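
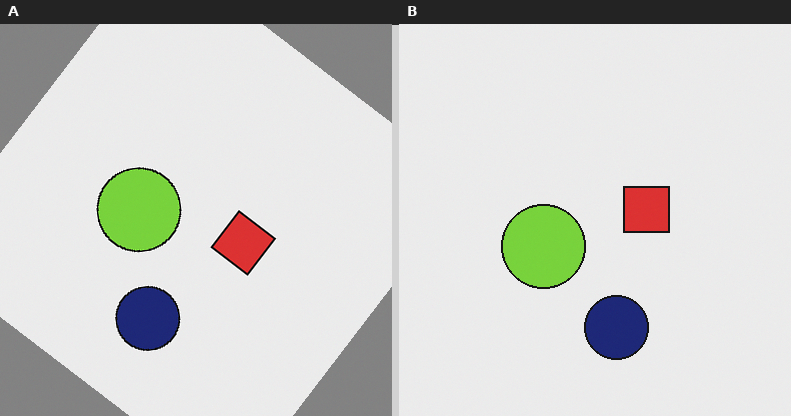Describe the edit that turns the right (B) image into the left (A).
Rotated clockwise by a large amount — several tens of degrees.

Every shape is tilted by the same angle and the image corners show triangular fill wedges — a whole-image rotation by a non-right angle.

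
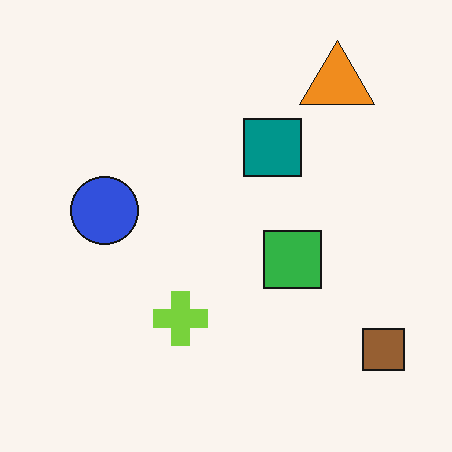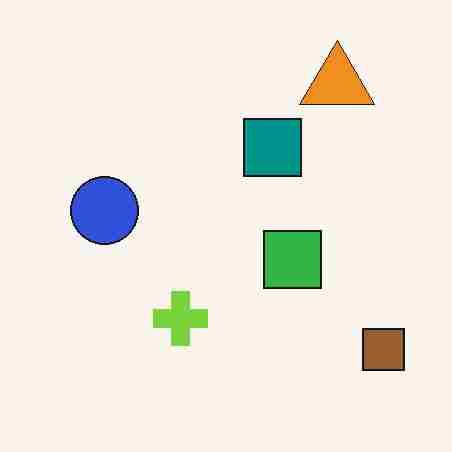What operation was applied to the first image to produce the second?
It was degraded with heavy JPEG compression.

Blocky 8×8 compression artifacts appear around shape edges and the flat background shows ringing — characteristic JPEG degradation.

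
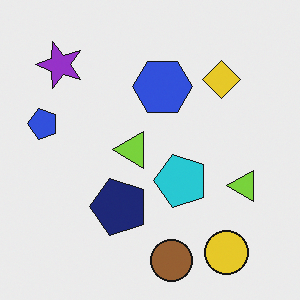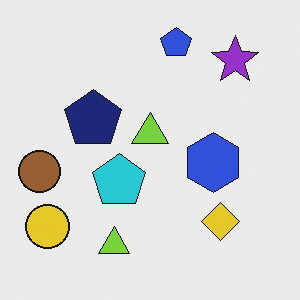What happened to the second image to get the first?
This is the original image rotated 90° counter-clockwise.

The yellow circle sits in the bottom-left of the second image and the bottom-right of the first — consistent with a whole-image 90° counter-clockwise rotation.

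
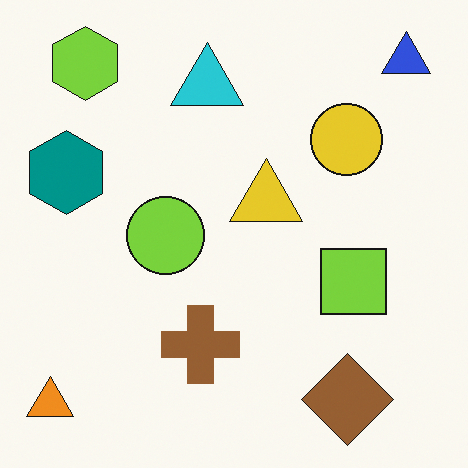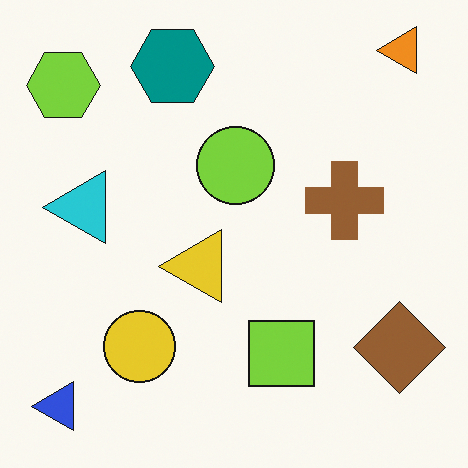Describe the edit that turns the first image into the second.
Transposed (reflected across the top-left ↔ bottom-right diagonal).

Shapes have swapped their row and column positions — what was in the top-right is now in the bottom-left — a diagonal reflection.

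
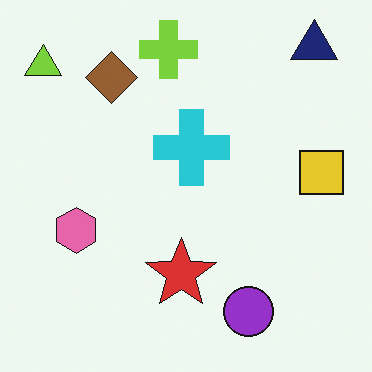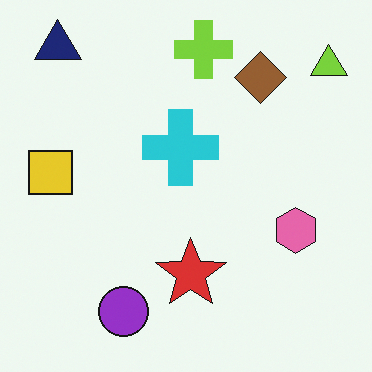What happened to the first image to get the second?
This is the original image flipped horizontally (left ↔ right).

The lime triangle is in the top-left of the first image and the top-right of the second — shapes on opposite sides of the vertical midline have swapped in a mirror flip.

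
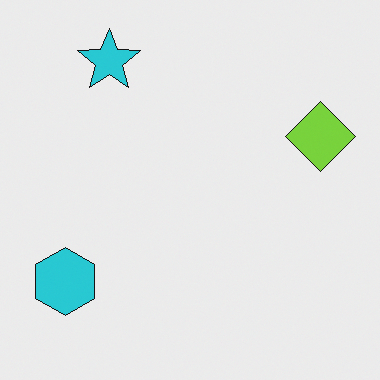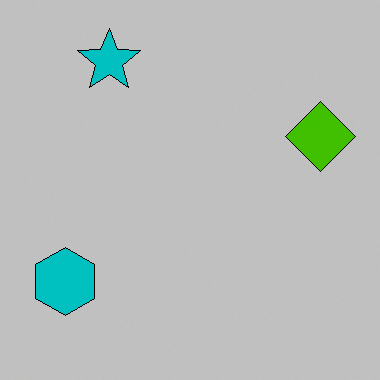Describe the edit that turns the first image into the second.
The transformation is: aggressively posterized.

Each flat color has snapped to a coarser quantized level — most visibly, the near-white background has dropped to a flat grey.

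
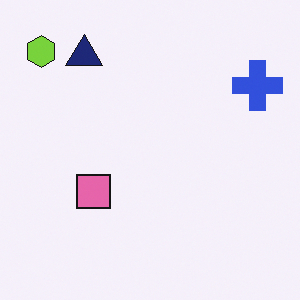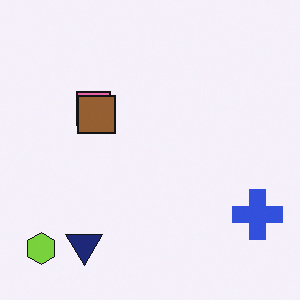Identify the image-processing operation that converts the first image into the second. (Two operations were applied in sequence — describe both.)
Flipped vertically (top ↔ bottom), then overlaid with an additional brown square.

The lime hexagon is in the top-left of the first image and the bottom-left of the second — shapes on opposite sides of the horizontal midline have swapped in a mirror flip. A brown square appears in the second image that is absent from the first.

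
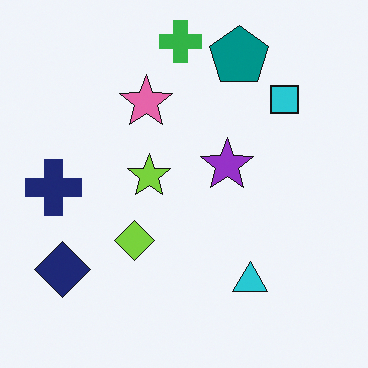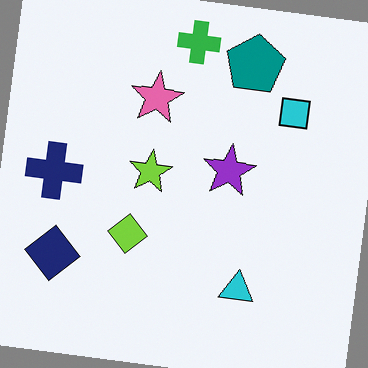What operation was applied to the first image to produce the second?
It was rotated clockwise by a small amount.

Every shape is tilted by the same angle and the image corners show triangular fill wedges — a whole-image rotation by a non-right angle.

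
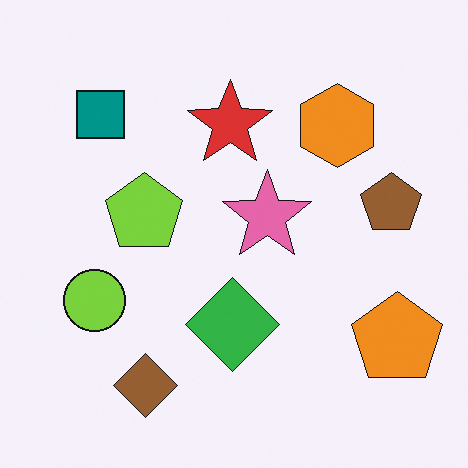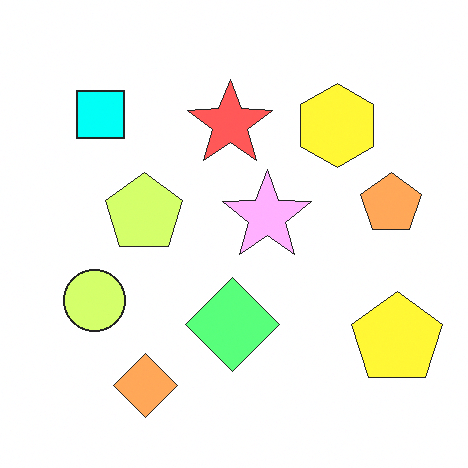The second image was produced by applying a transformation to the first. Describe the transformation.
The image was substantially brightened.

Every pixel — background and shapes alike — is uniformly brightened.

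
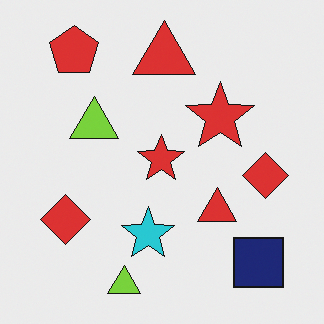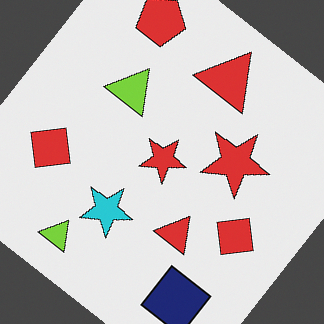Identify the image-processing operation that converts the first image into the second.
The image was rotated clockwise by a large amount — several tens of degrees.

Every shape is tilted by the same angle and the image corners show triangular fill wedges — a whole-image rotation by a non-right angle.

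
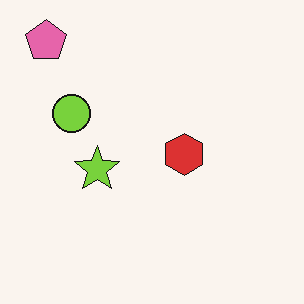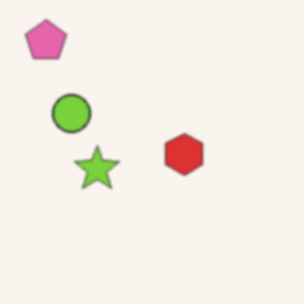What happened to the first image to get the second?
The second image is the first lightly blurred.

Shape edges and outlines are uniformly softened across the whole image.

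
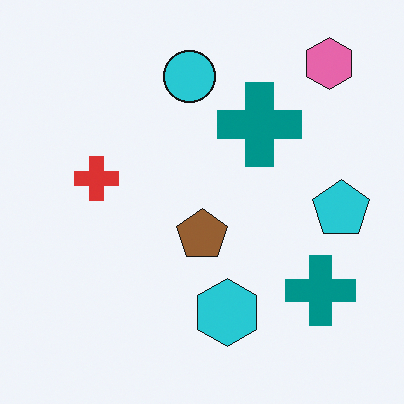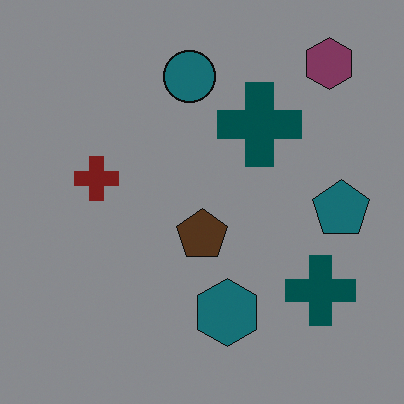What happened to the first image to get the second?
Noticeably darkened.

Every pixel — background and shapes alike — is uniformly darkened.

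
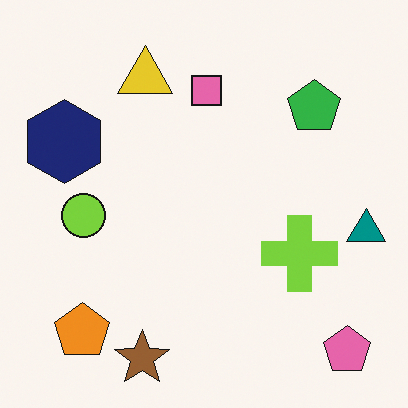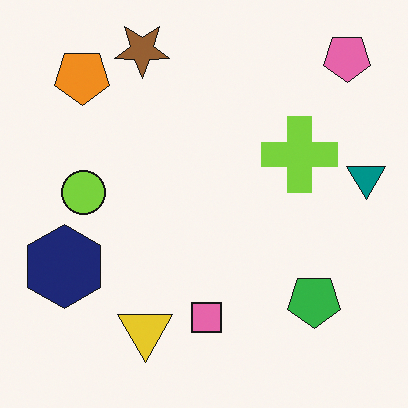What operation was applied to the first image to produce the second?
The second image is the first flipped vertically (top ↔ bottom).

The brown star is in the bottom of the first image and the top of the second — shapes on opposite sides of the horizontal midline have swapped in a mirror flip.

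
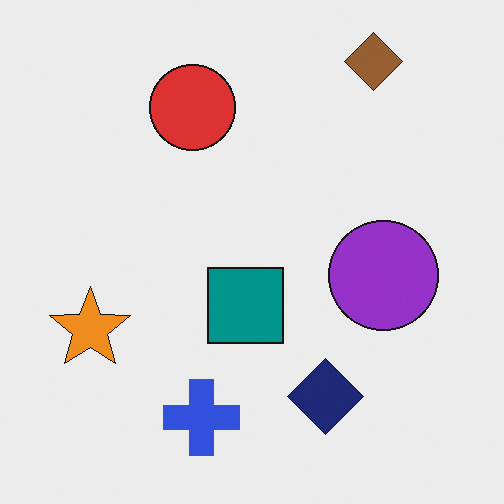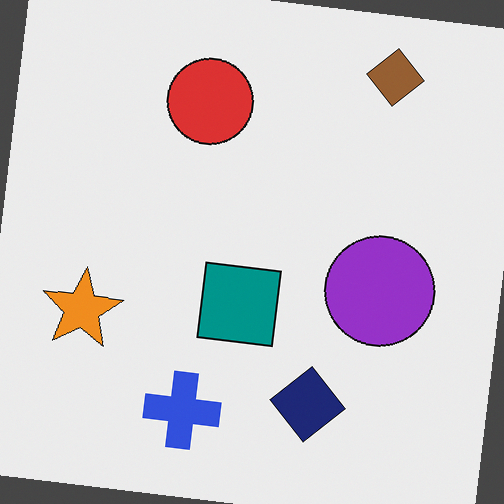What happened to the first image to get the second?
It was rotated clockwise by a slight angle.

Every shape is tilted by the same angle and the image corners show triangular fill wedges — a whole-image rotation by a non-right angle.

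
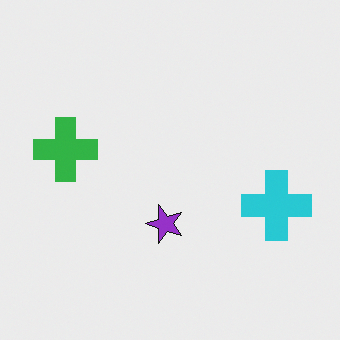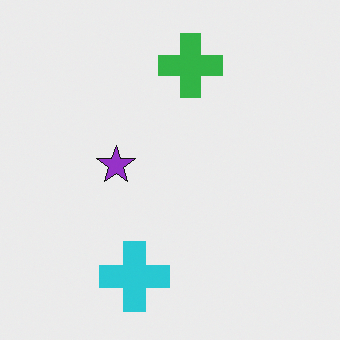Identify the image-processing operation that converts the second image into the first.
The first image is the second rotated 90° counter-clockwise.

The cyan cross sits in the bottom of the second image and the right of the first — consistent with a whole-image 90° counter-clockwise rotation.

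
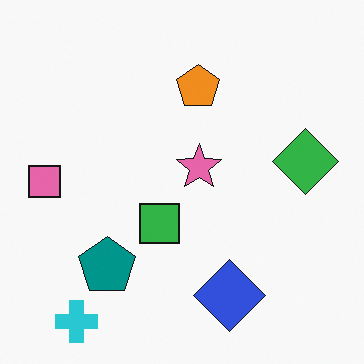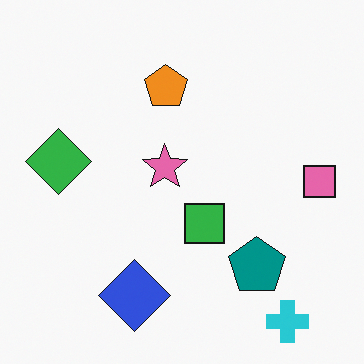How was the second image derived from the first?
The transformation is: flipped horizontally (left ↔ right).

The pink square is in the left of the first image and the right of the second — shapes on opposite sides of the vertical midline have swapped in a mirror flip.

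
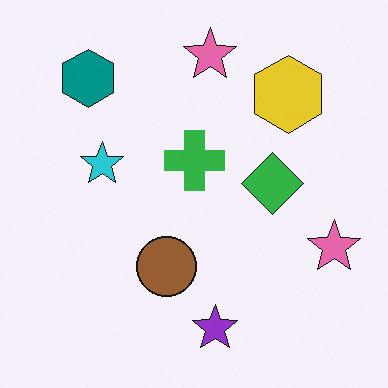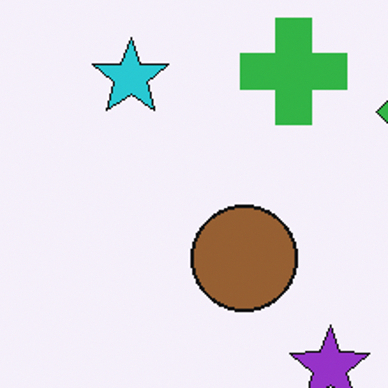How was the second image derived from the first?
The second image is the first cropped tightly and scaled back up.

The visible shapes are larger and the field of view is narrower; shapes near the original edges may be partly or wholly outside the frame — a crop-and-rescale.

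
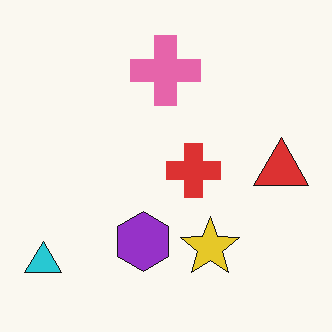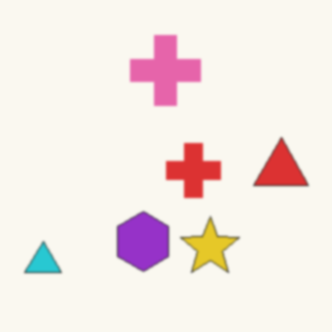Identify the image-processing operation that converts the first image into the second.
Slightly softened.

Shape edges and outlines are uniformly softened across the whole image.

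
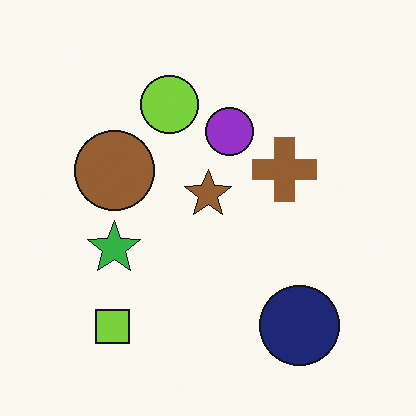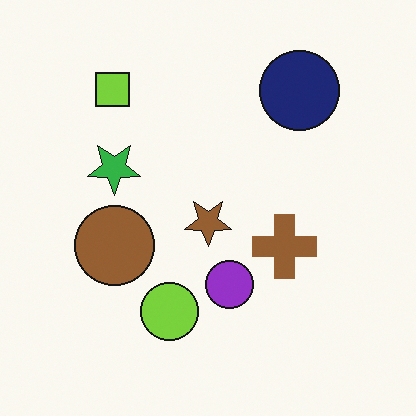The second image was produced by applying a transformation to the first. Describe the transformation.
Flipped vertically (top ↔ bottom).

The lime square is in the bottom-left of the first image and the top-left of the second — shapes on opposite sides of the horizontal midline have swapped in a mirror flip.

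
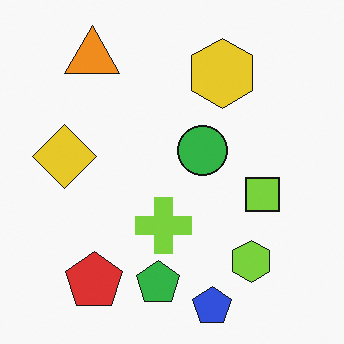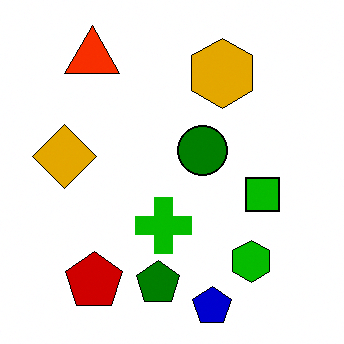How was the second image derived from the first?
The image was given much higher contrast.

Tones are pushed away from mid-grey across the whole image — a global contrast change.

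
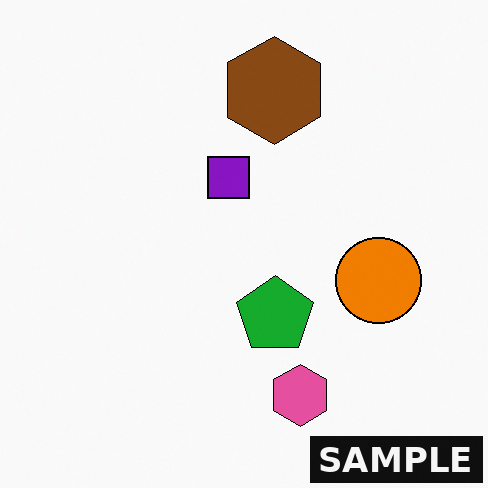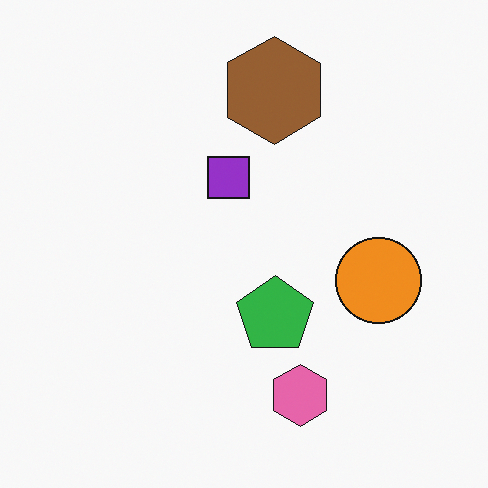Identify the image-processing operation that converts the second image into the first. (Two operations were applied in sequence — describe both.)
The first image is the second given slightly increased contrast, then watermarked with the text "SAMPLE" in the lower-right corner.

Tones are pushed away from mid-grey across the whole image — a global contrast change. A dark label reading "SAMPLE" appears in the lower-right corner.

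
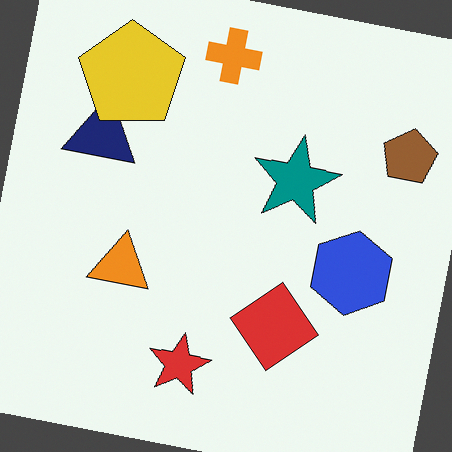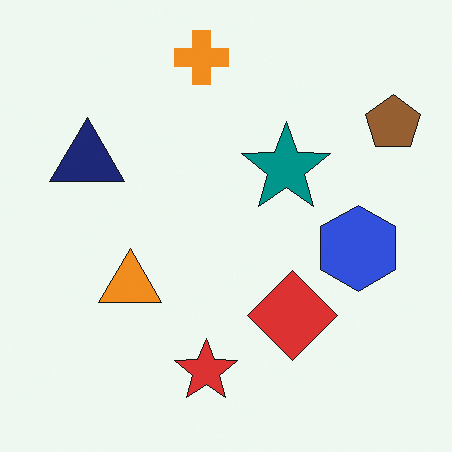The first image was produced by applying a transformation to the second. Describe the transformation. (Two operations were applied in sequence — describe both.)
The image was rotated clockwise by a slight angle, then overlaid with an additional yellow pentagon.

Every shape is tilted by the same angle and the image corners show triangular fill wedges — a whole-image rotation by a non-right angle. A yellow pentagon appears in the first image that is absent from the second.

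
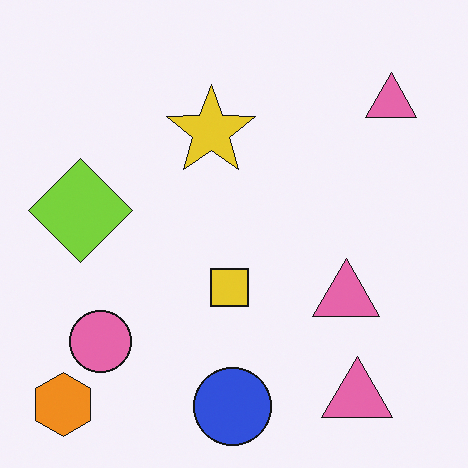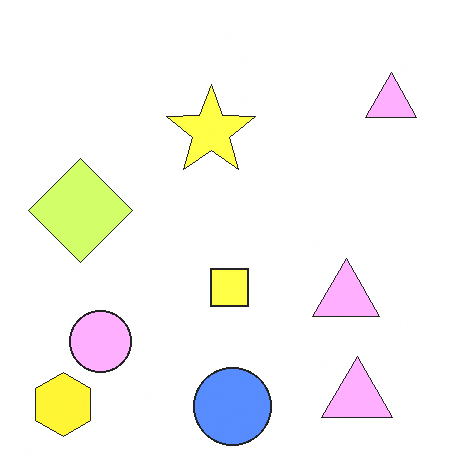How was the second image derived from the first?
The second image is the first brightened a lot.

Every pixel — background and shapes alike — is uniformly brightened.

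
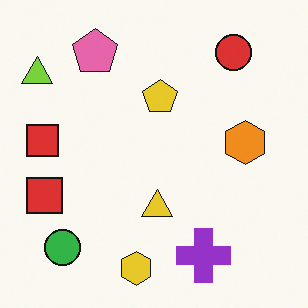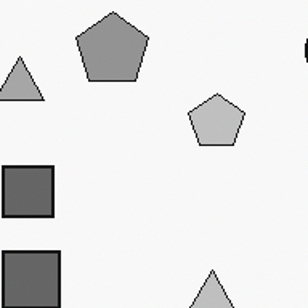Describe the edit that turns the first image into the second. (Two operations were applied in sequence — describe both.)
This is the original image cropped slightly and scaled back up, then converted to grayscale.

The visible shapes are larger and the field of view is narrower; shapes near the original edges may be partly or wholly outside the frame — a crop-and-rescale. All color is removed — every shape is now a shade of grey.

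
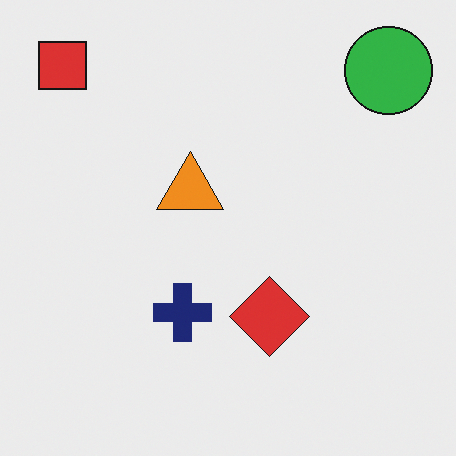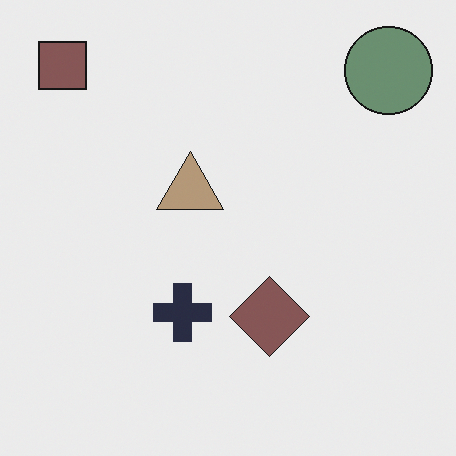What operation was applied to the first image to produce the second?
The transformation is: heavily desaturated.

All colors are more muted and greyish — a global saturation change.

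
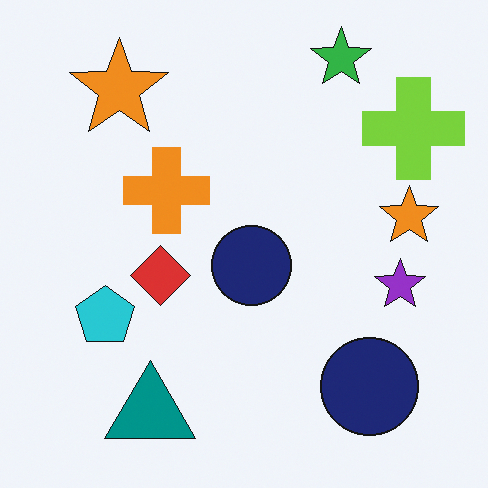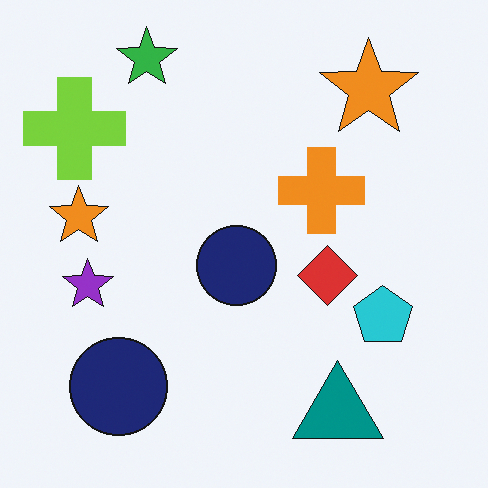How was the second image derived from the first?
Flipped horizontally (left ↔ right).

The lime cross is in the top-right of the first image and the top-left of the second — shapes on opposite sides of the vertical midline have swapped in a mirror flip.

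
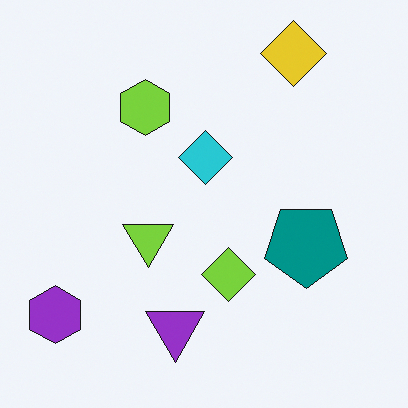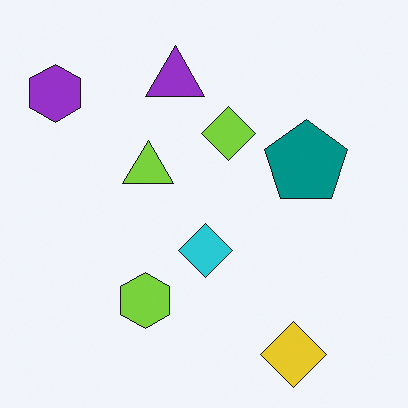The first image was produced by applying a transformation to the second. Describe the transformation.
Flipped vertically (top ↔ bottom).

The yellow diamond is in the bottom-right of the second image and the top-right of the first — shapes on opposite sides of the horizontal midline have swapped in a mirror flip.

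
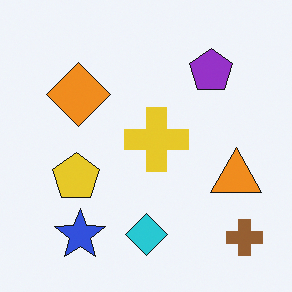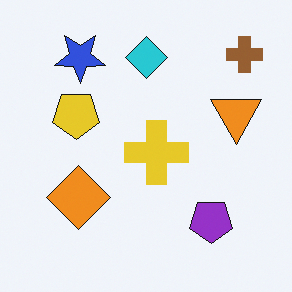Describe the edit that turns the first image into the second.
The transformation is: flipped vertically (top ↔ bottom).

The brown cross is in the bottom-right of the first image and the top-right of the second — shapes on opposite sides of the horizontal midline have swapped in a mirror flip.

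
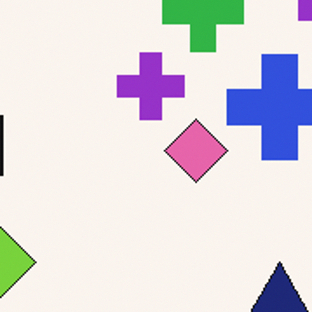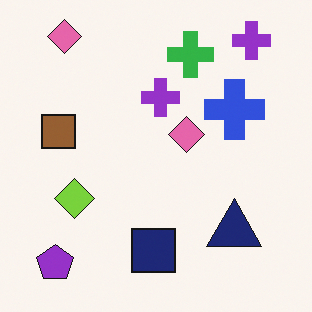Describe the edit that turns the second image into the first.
The transformation is: cropped to a noticeably smaller region and rescaled.

The visible shapes are larger and the field of view is narrower; shapes near the original edges may be partly or wholly outside the frame — a crop-and-rescale.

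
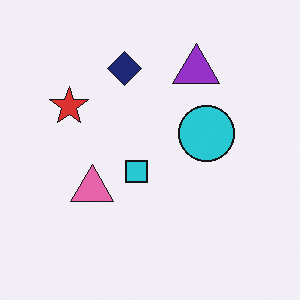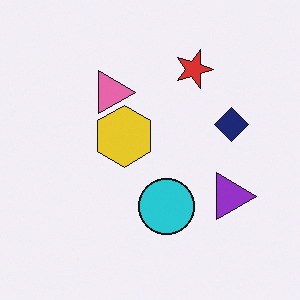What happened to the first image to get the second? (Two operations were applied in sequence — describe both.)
The image was rotated 90° clockwise, then overlaid with an additional yellow hexagon.

The purple triangle sits in the top of the first image and the right of the second — consistent with a whole-image 90° clockwise rotation. A yellow hexagon appears in the second image that is absent from the first.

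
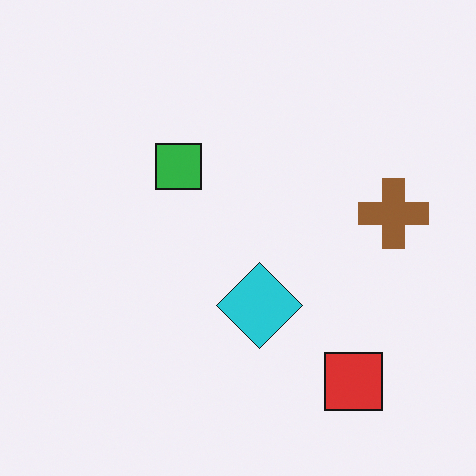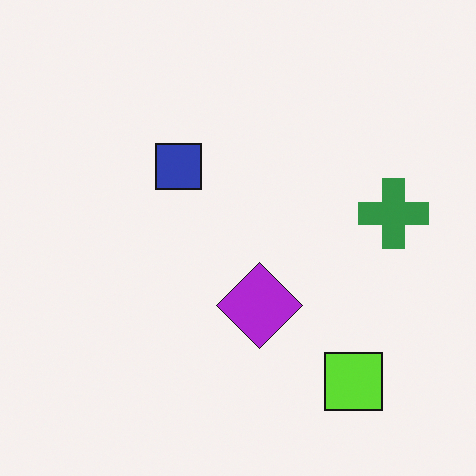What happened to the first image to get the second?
The image was hue-shifted by a moderate amount.

Every shape's color has rotated by the same amount around the hue wheel — a uniform hue shift.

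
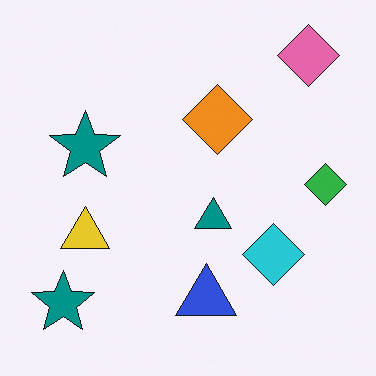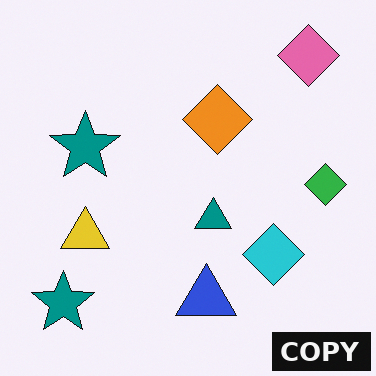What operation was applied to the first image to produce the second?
Watermarked with the text "COPY" in the lower-right corner.

A dark label reading "COPY" appears in the lower-right corner.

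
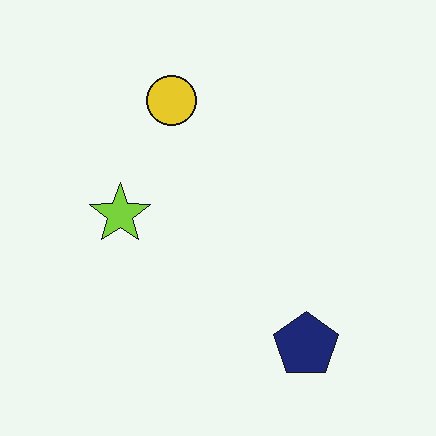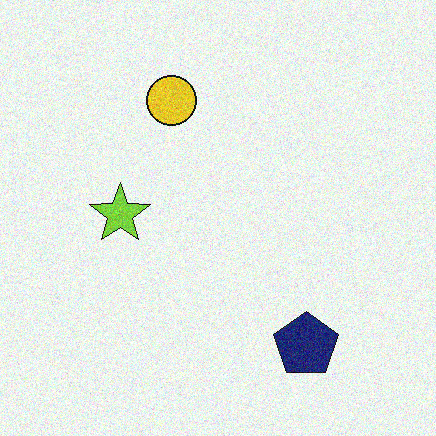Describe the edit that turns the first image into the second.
The transformation is: degraded with moderate additive noise.

Random speckle covers the whole image, including the flat background.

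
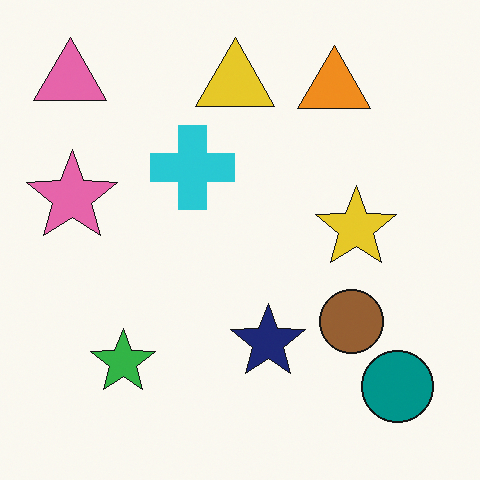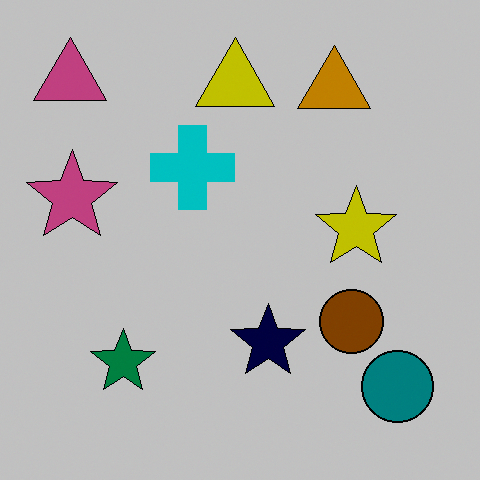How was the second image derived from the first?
The transformation is: heavily posterized to just a handful of flat colors.

Each flat color has snapped to a coarser quantized level — most visibly, the near-white background has dropped to a flat grey.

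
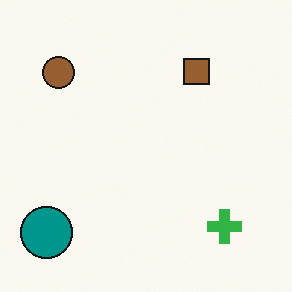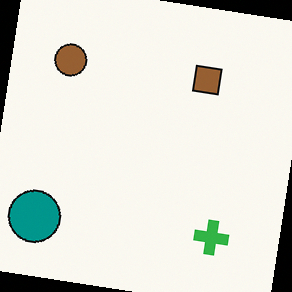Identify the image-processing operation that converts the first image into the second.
Rotated clockwise by a slight angle.

Every shape is tilted by the same angle and the image corners show triangular fill wedges — a whole-image rotation by a non-right angle.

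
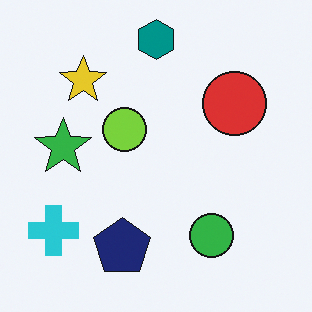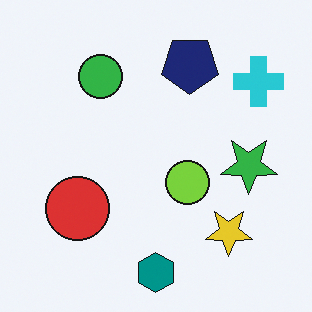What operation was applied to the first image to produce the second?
It was rotated 180°.

The cyan cross sits in the bottom-left of the first image and the top-right of the second — consistent with a whole-image 180° rotation.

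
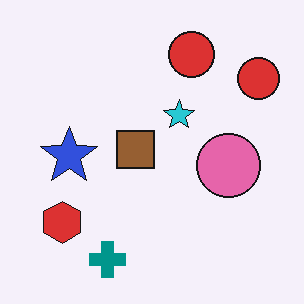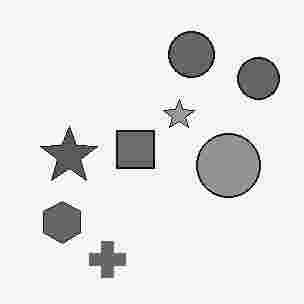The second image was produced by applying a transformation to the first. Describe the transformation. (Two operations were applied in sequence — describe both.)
The image was converted to grayscale, then degraded with heavy JPEG compression.

All color is removed — every shape is now a shade of grey. Blocky 8×8 compression artifacts appear around shape edges and the flat background shows ringing — characteristic JPEG degradation.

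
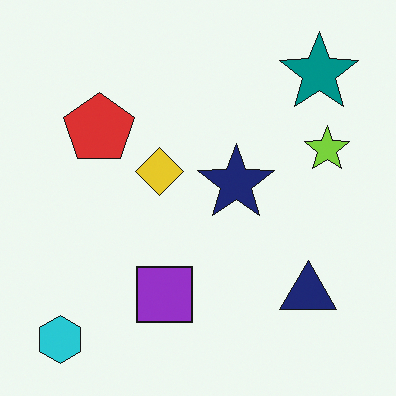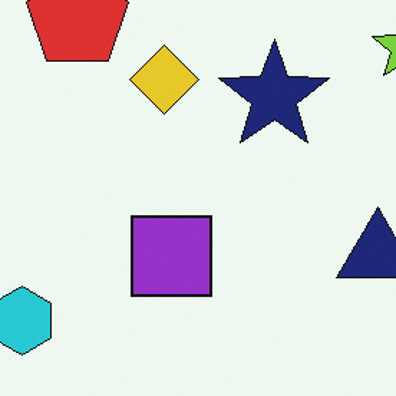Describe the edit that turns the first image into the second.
This is the original image cropped to a modestly smaller region and rescaled.

The visible shapes are larger and the field of view is narrower; shapes near the original edges may be partly or wholly outside the frame — a crop-and-rescale.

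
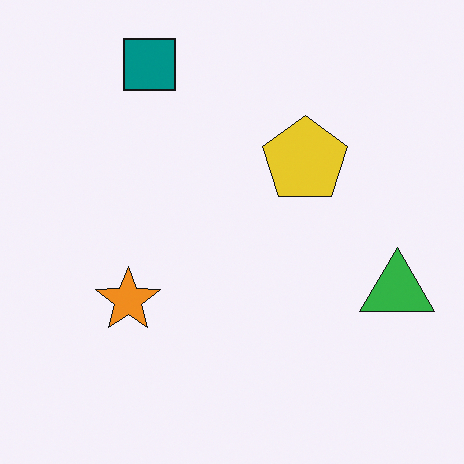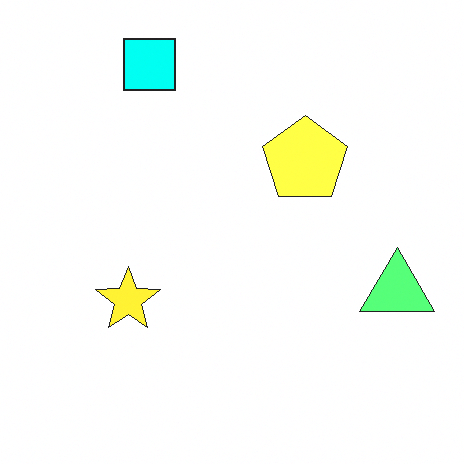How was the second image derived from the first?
The transformation is: noticeably brightened.

Every pixel — background and shapes alike — is uniformly brightened.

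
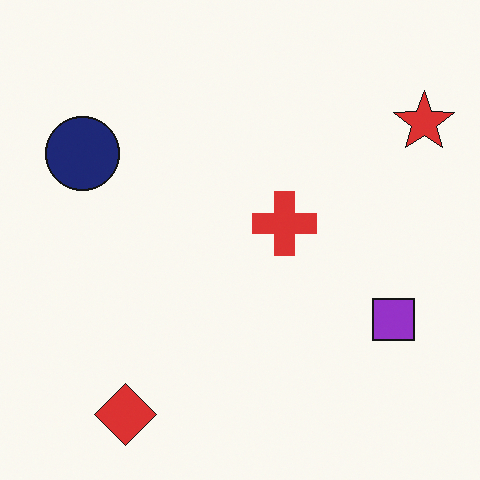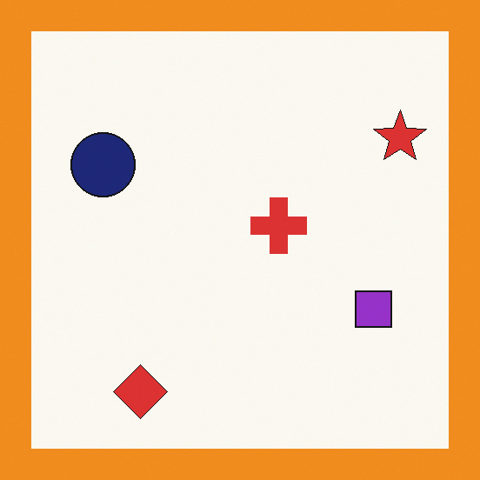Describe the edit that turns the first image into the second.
The transformation is: framed with a orange border.

A solid orange frame runs around the edge of the second image, with the content slightly shrunk inside it.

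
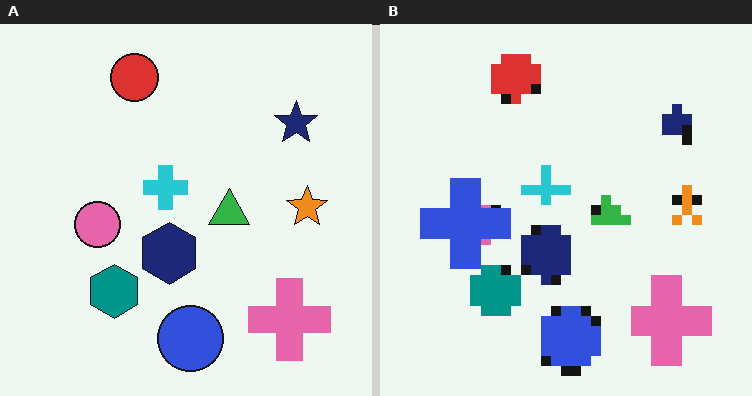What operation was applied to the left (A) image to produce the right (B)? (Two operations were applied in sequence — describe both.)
The transformation is: coarsely pixelated, then overlaid with an additional blue cross.

Shapes are reduced to large square blocks; fine edges and outlines are lost — a downscale-then-upscale (mosaic) effect. A blue cross appears in the right (B) image that is absent from the left (A).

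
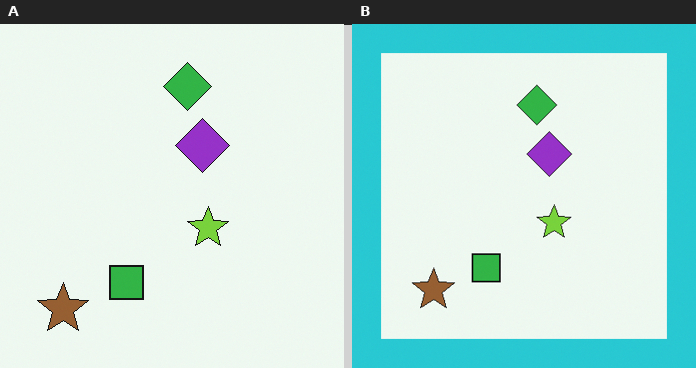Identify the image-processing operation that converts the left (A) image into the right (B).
The transformation is: framed with a cyan border.

A solid cyan frame runs around the edge of the right (B) image, with the content slightly shrunk inside it.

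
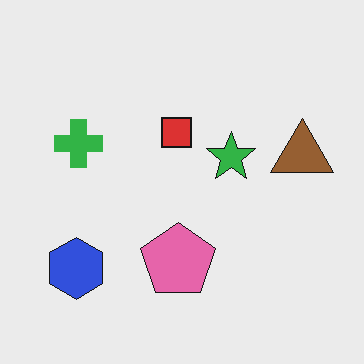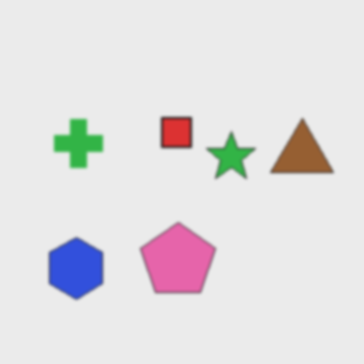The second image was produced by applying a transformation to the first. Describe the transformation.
The image was given a subtle gaussian blur.

Shape edges and outlines are uniformly softened across the whole image.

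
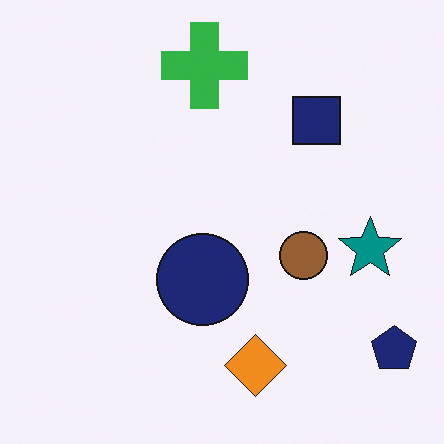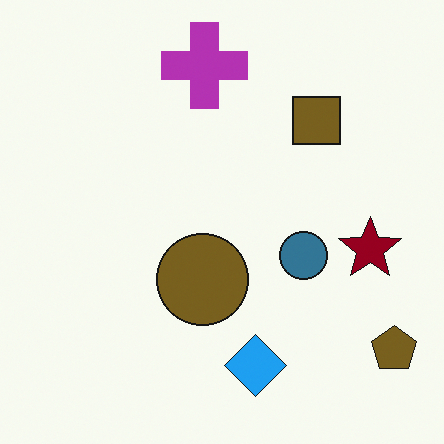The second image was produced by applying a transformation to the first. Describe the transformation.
Hue-shifted by a large amount.

Every shape's color has rotated by the same amount around the hue wheel — a uniform hue shift.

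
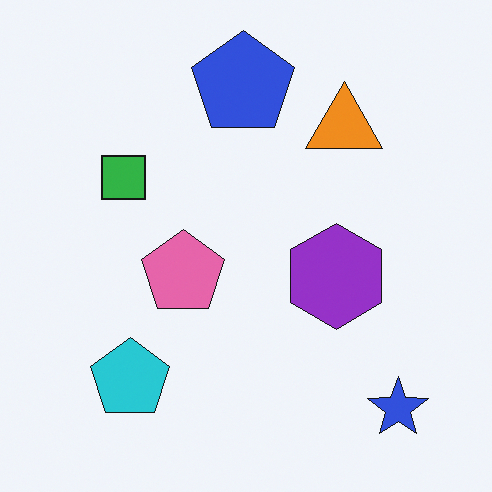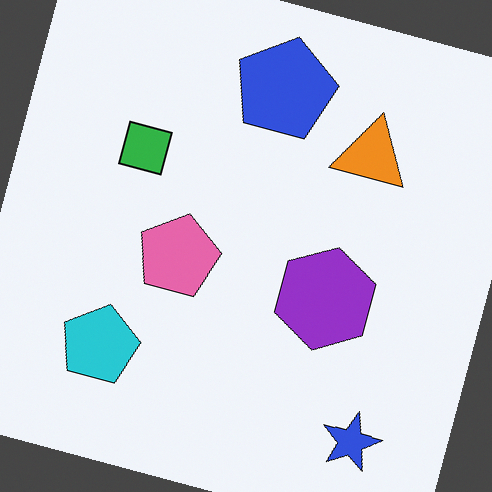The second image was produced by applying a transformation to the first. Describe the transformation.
The second image is the first rotated clockwise by a clearly visible amount.

Every shape is tilted by the same angle and the image corners show triangular fill wedges — a whole-image rotation by a non-right angle.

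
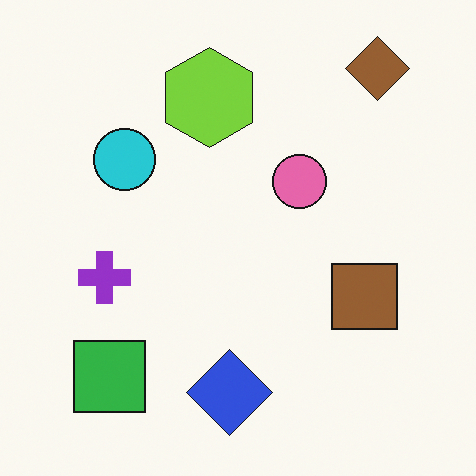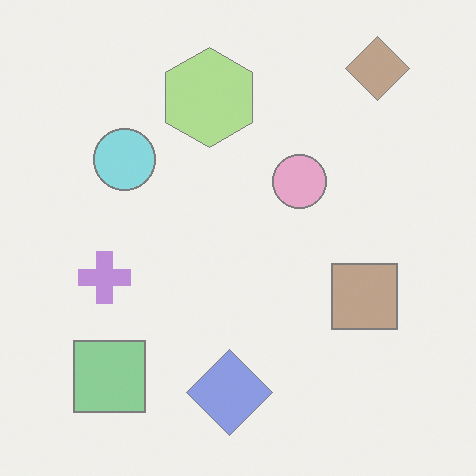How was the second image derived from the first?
Washed out (contrast reduced).

Tones are pushed toward mid-grey across the whole image — a global contrast change.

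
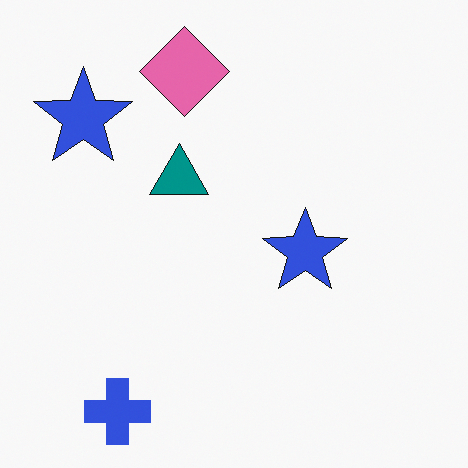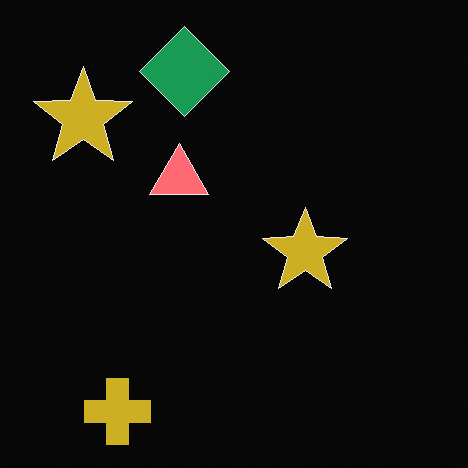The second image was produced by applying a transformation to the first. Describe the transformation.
This is the original image color-inverted (negative).

The light background has become dark and every shape's color is its complement — a photographic negative.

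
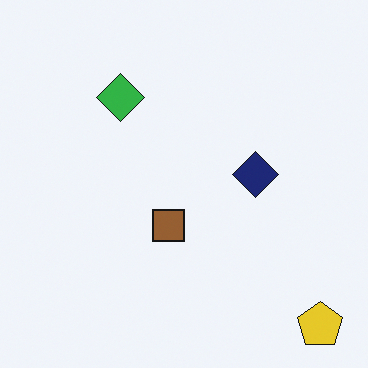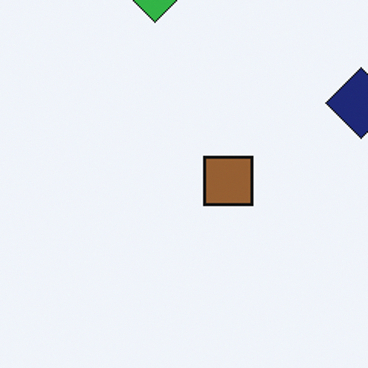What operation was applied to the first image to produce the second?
The image was cropped slightly and scaled back up.

The visible shapes are larger and the field of view is narrower; shapes near the original edges may be partly or wholly outside the frame — a crop-and-rescale.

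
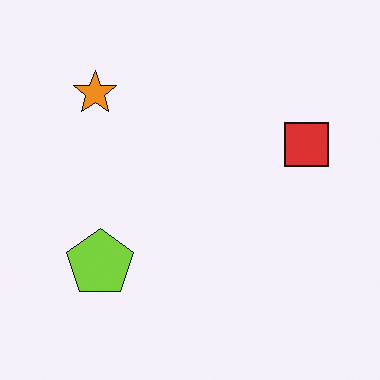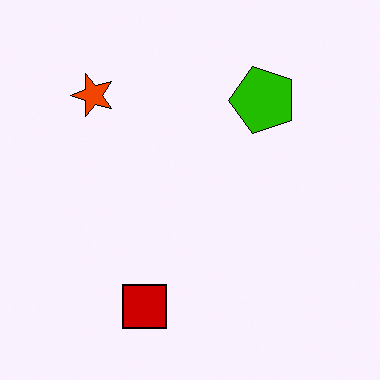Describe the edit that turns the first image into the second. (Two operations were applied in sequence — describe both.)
Given much higher contrast, then transposed (reflected across the top-left ↔ bottom-right diagonal).

Tones are pushed away from mid-grey across the whole image — a global contrast change. Shapes have swapped their row and column positions — what was in the top-right is now in the bottom-left — a diagonal reflection.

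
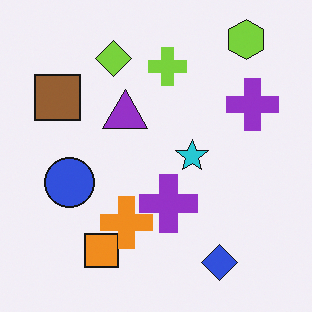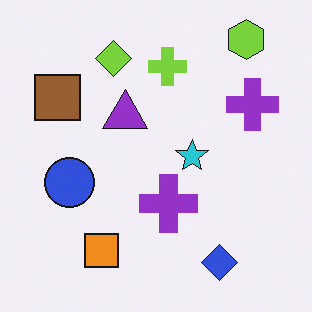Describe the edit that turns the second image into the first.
The transformation is: overlaid with an additional orange cross.

An orange cross appears in the first image that is absent from the second.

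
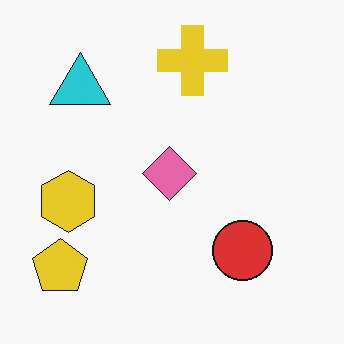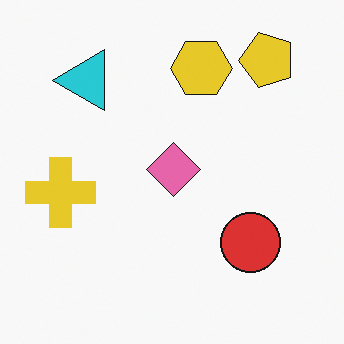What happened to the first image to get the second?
It was transposed (reflected across the top-left ↔ bottom-right diagonal).

Shapes have swapped their row and column positions — what was in the top-right is now in the bottom-left — a diagonal reflection.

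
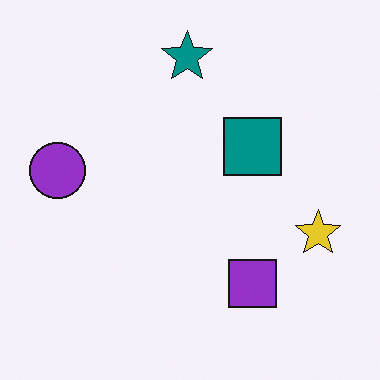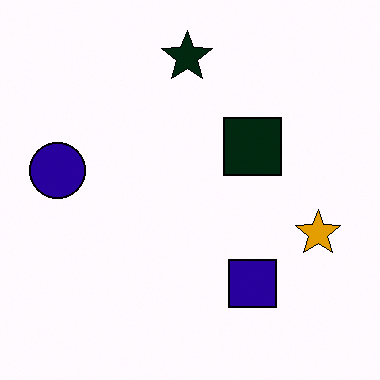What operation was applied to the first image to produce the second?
Boosted in contrast.

Tones are pushed away from mid-grey across the whole image — a global contrast change.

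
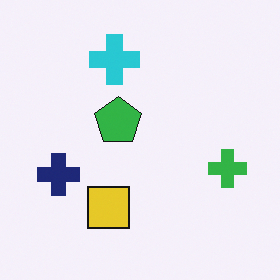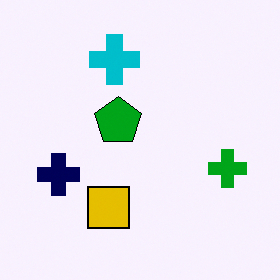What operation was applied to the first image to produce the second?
This is the original image given slightly increased contrast.

Tones are pushed away from mid-grey across the whole image — a global contrast change.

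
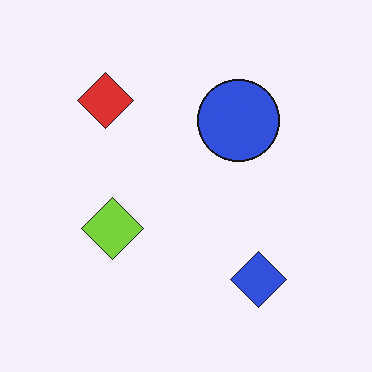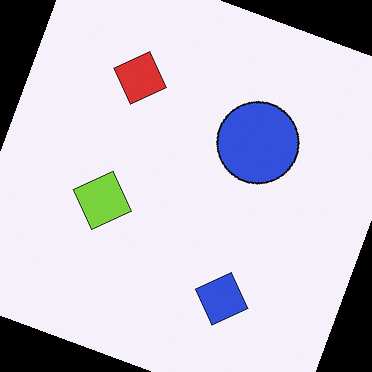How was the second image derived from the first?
The transformation is: rotated clockwise by a moderate amount.

Every shape is tilted by the same angle and the image corners show triangular fill wedges — a whole-image rotation by a non-right angle.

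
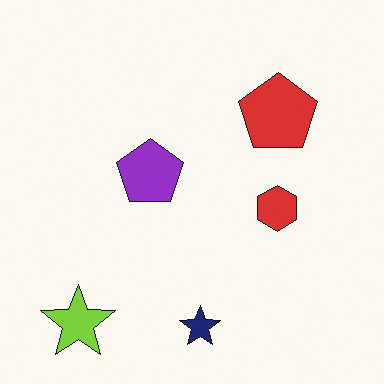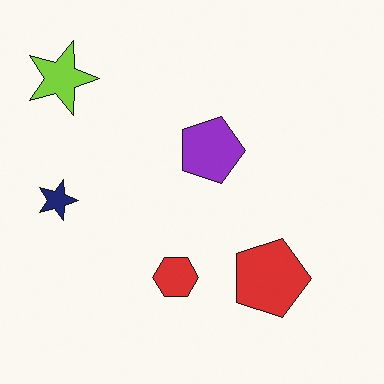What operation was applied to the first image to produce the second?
This is the original image rotated 90° clockwise.

The lime star sits in the bottom-left of the first image and the top-left of the second — consistent with a whole-image 90° clockwise rotation.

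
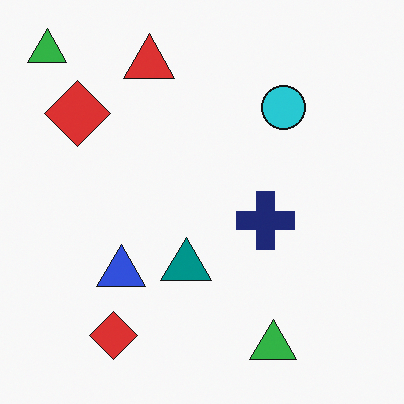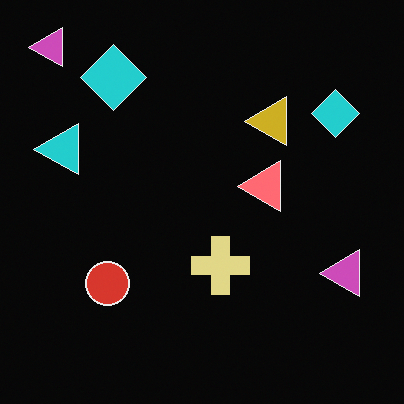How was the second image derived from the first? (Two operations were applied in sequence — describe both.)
The second image is the first color-inverted (negative), then transposed (reflected across the top-left ↔ bottom-right diagonal).

The light background has become dark and every shape's color is its complement — a photographic negative. Shapes have swapped their row and column positions — what was in the top-right is now in the bottom-left — a diagonal reflection.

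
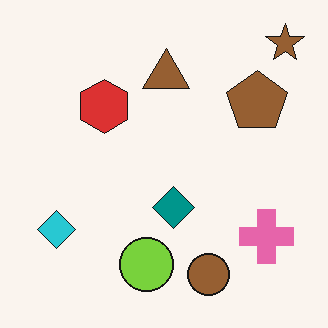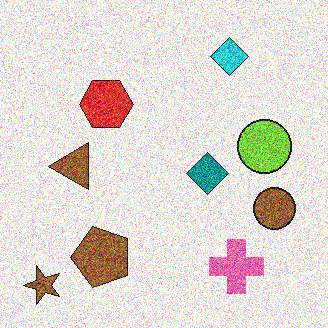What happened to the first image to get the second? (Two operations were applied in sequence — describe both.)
Degraded with strong gaussian noise, then transposed (reflected across the top-left ↔ bottom-right diagonal).

Random speckle covers the whole image, including the flat background. Shapes have swapped their row and column positions — what was in the top-right is now in the bottom-left — a diagonal reflection.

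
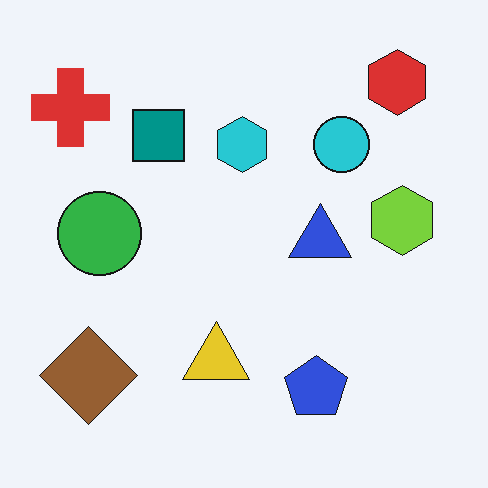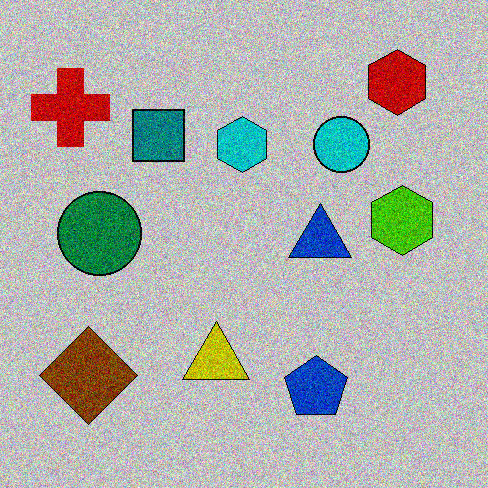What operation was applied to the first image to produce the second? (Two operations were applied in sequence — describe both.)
The second image is the first aggressively posterized, then degraded with a thick layer of grain.

Each flat color has snapped to a coarser quantized level — most visibly, the near-white background has dropped to a flat grey. Random speckle covers the whole image, including the flat background.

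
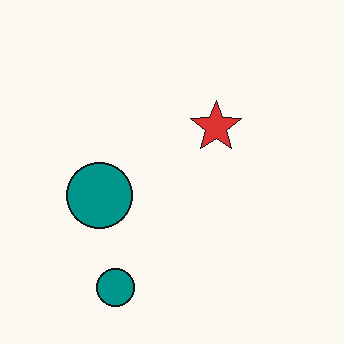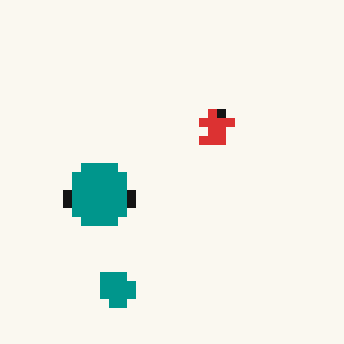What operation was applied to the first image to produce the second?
This is the original image heavily pixelated into large blocks.

Shapes are reduced to large square blocks; fine edges and outlines are lost — a downscale-then-upscale (mosaic) effect.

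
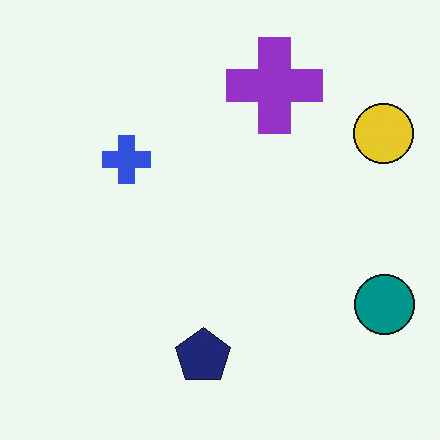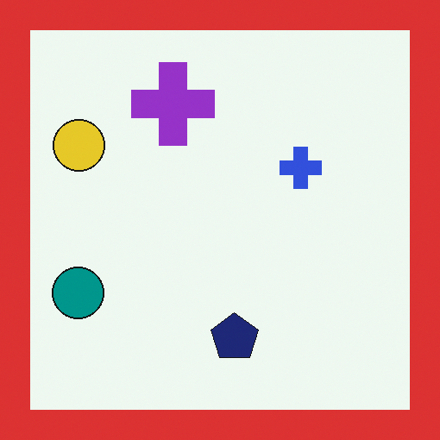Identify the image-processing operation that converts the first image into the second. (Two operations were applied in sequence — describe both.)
The second image is the first flipped horizontally (left ↔ right), then framed with a red border.

The teal circle is in the bottom-right of the first image and the bottom-left of the second — shapes on opposite sides of the vertical midline have swapped in a mirror flip. A solid red frame runs around the edge of the second image, with the content slightly shrunk inside it.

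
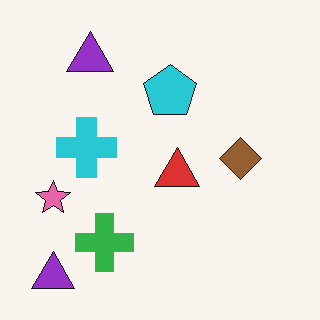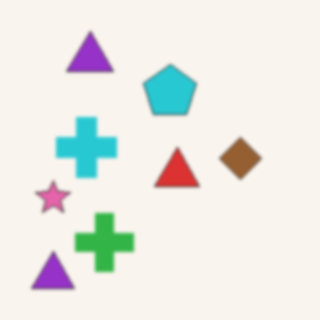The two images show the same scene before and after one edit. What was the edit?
This is the original image slightly softened.

Shape edges and outlines are uniformly softened across the whole image.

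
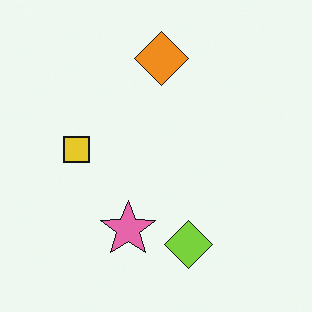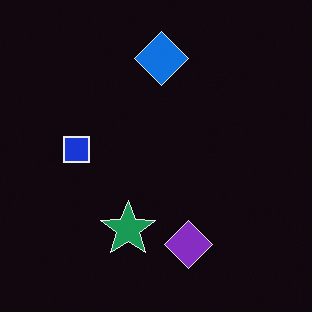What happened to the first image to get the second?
The transformation is: color-inverted (negative).

The light background has become dark and every shape's color is its complement — a photographic negative.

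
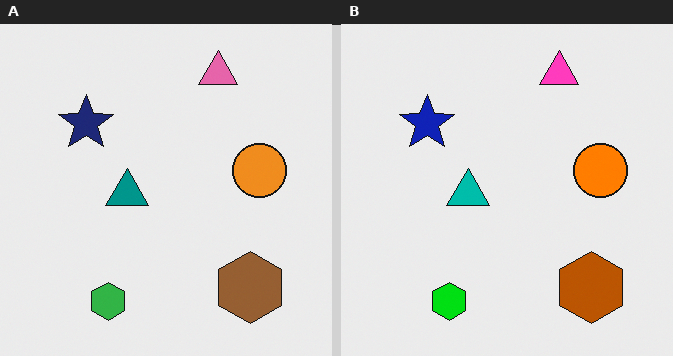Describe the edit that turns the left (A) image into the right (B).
It was heavily oversaturated.

All colors are more vivid — a global saturation change.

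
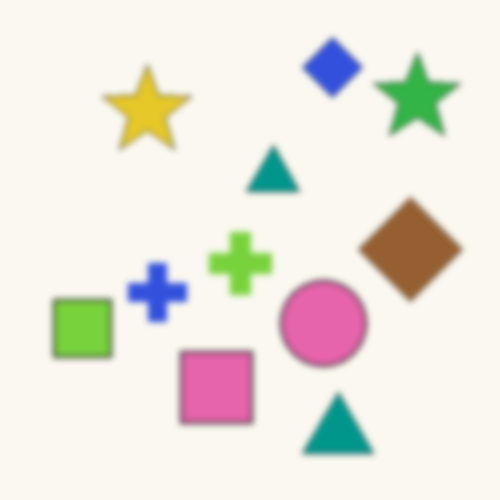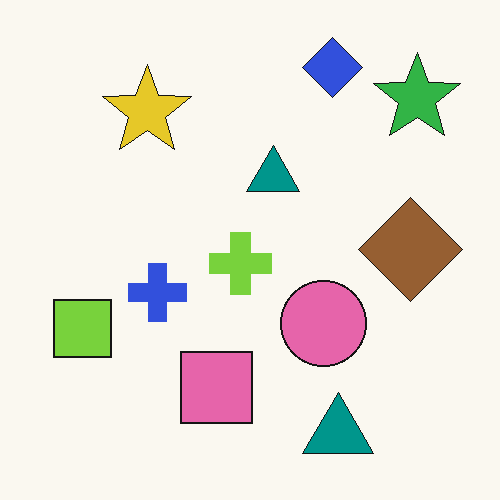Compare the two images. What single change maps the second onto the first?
The transformation is: moderately blurred.

Shape edges and outlines are uniformly softened across the whole image.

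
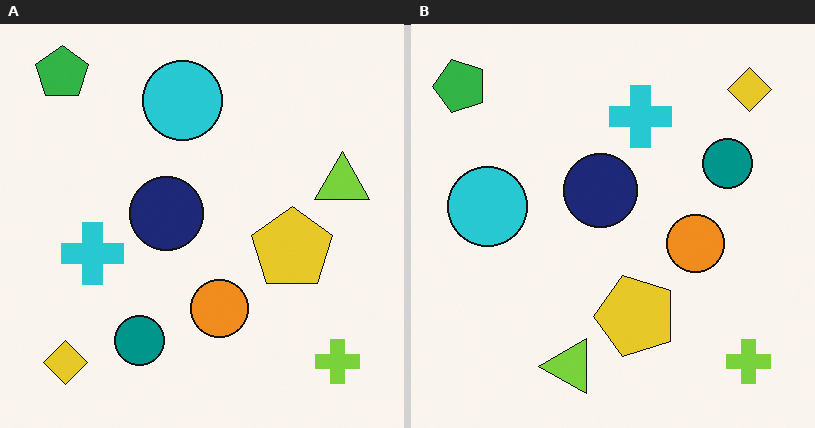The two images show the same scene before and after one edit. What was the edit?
Transposed (reflected across the top-left ↔ bottom-right diagonal).

Shapes have swapped their row and column positions — what was in the top-right is now in the bottom-left — a diagonal reflection.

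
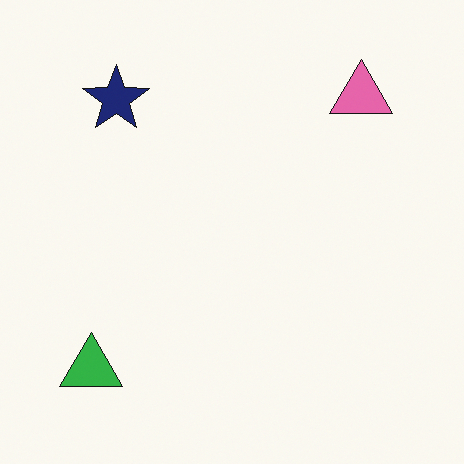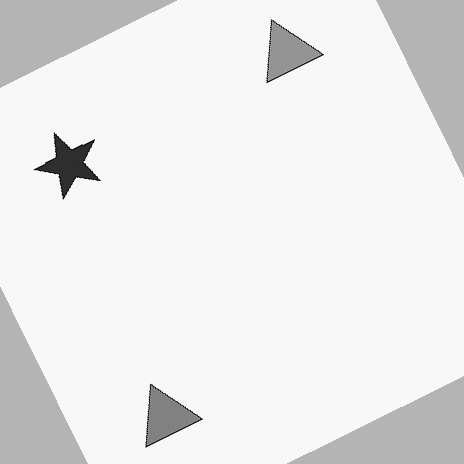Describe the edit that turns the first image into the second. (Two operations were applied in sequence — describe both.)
The second image is the first converted to grayscale, then rotated counter-clockwise by a clearly visible amount.

All color is removed — every shape is now a shade of grey. Every shape is tilted by the same angle and the image corners show triangular fill wedges — a whole-image rotation by a non-right angle.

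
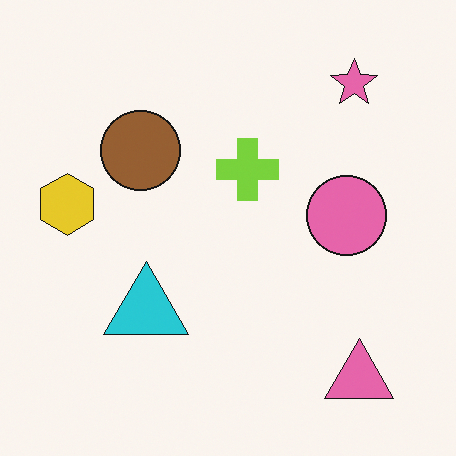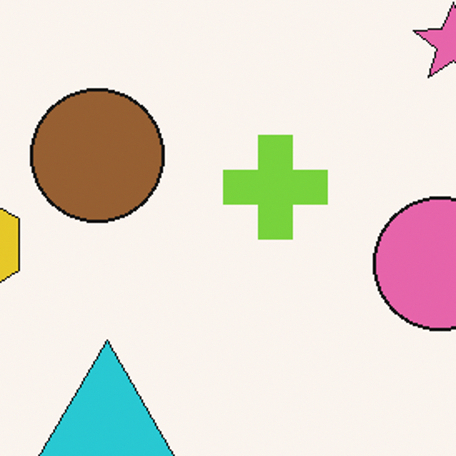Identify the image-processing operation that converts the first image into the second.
The transformation is: cropped to a noticeably smaller region and rescaled.

The visible shapes are larger and the field of view is narrower; shapes near the original edges may be partly or wholly outside the frame — a crop-and-rescale.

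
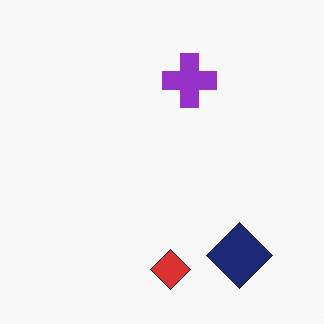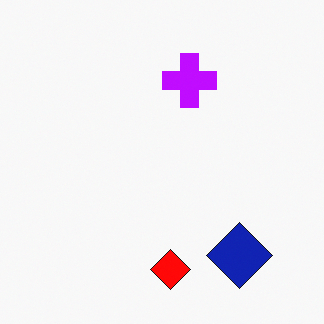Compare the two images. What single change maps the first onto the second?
This is the original image heavily oversaturated.

All colors are more vivid — a global saturation change.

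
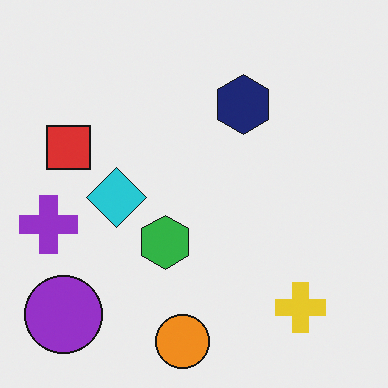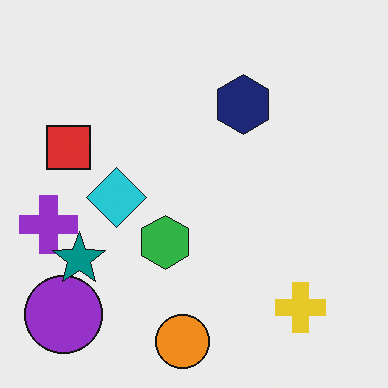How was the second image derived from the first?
The transformation is: overlaid with an additional teal star.

A teal star appears in the second image that is absent from the first.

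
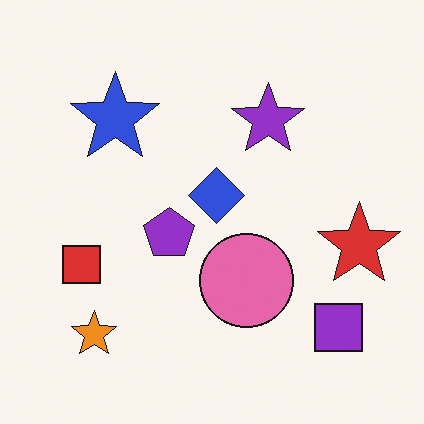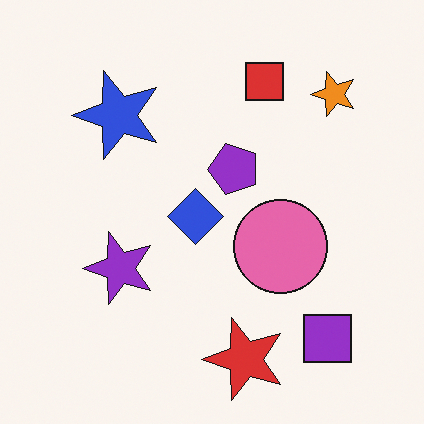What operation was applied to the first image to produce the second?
This is the original image transposed (reflected across the top-left ↔ bottom-right diagonal).

Shapes have swapped their row and column positions — what was in the top-right is now in the bottom-left — a diagonal reflection.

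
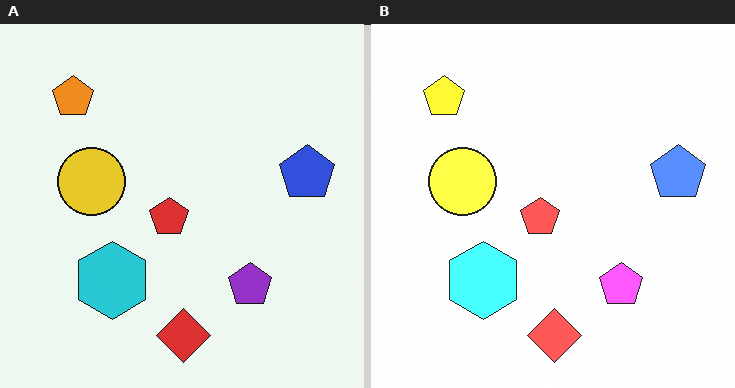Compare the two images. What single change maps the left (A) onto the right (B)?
It was substantially brightened.

Every pixel — background and shapes alike — is uniformly brightened.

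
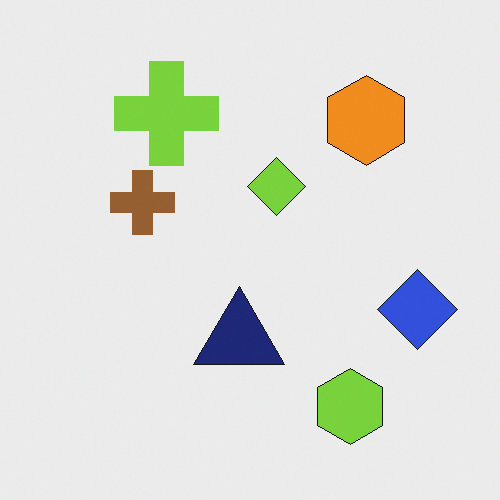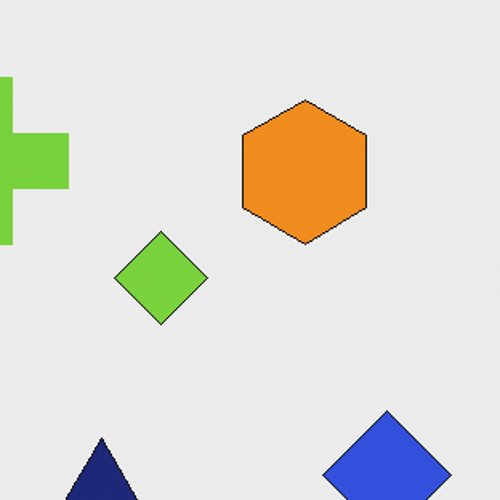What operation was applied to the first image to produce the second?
This is the original image cropped to a modestly smaller region and rescaled.

The visible shapes are larger and the field of view is narrower; shapes near the original edges may be partly or wholly outside the frame — a crop-and-rescale.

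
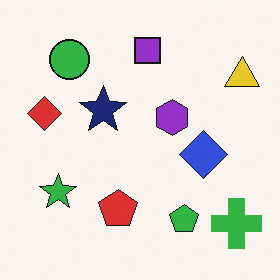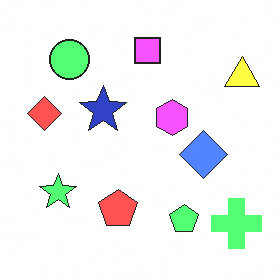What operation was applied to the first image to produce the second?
It was noticeably brightened.

Every pixel — background and shapes alike — is uniformly brightened.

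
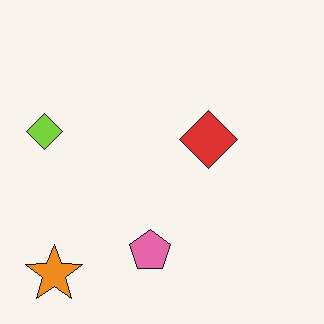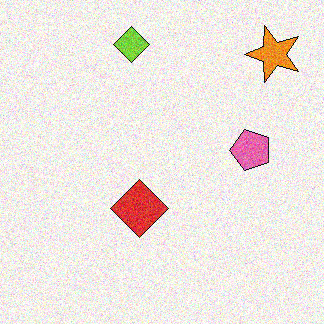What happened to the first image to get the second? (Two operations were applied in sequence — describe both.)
Degraded with moderate additive noise, then transposed (reflected across the top-left ↔ bottom-right diagonal).

Random speckle covers the whole image, including the flat background. Shapes have swapped their row and column positions — what was in the top-right is now in the bottom-left — a diagonal reflection.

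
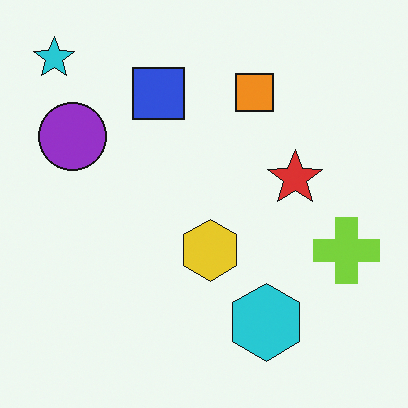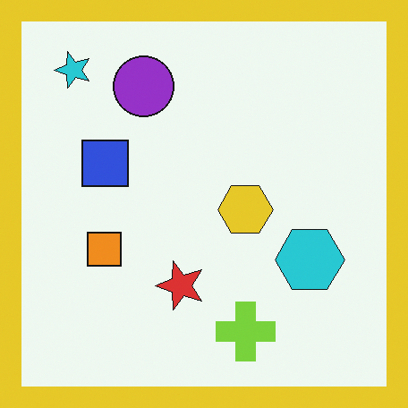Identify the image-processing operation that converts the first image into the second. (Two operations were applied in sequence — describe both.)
It was transposed (reflected across the top-left ↔ bottom-right diagonal), then framed with a yellow border.

Shapes have swapped their row and column positions — what was in the top-right is now in the bottom-left — a diagonal reflection. A solid yellow frame runs around the edge of the second image, with the content slightly shrunk inside it.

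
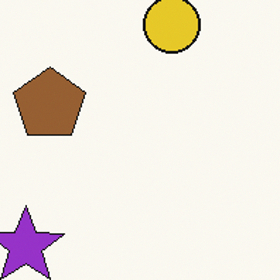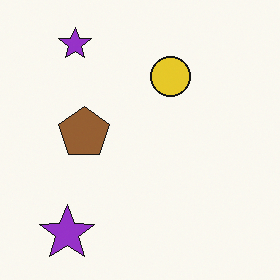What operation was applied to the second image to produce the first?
Cropped slightly and scaled back up.

The visible shapes are larger and the field of view is narrower; shapes near the original edges may be partly or wholly outside the frame — a crop-and-rescale.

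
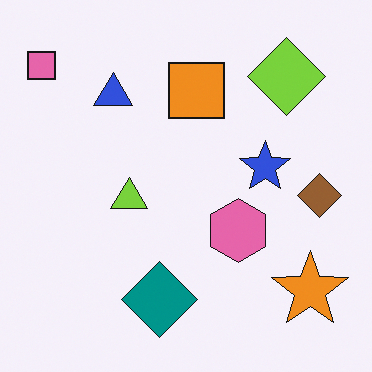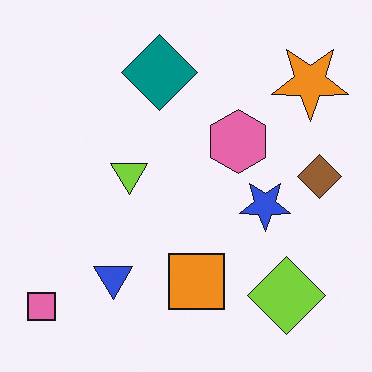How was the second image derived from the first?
The second image is the first flipped vertically (top ↔ bottom).

The pink square is in the top-left of the first image and the bottom-left of the second — shapes on opposite sides of the horizontal midline have swapped in a mirror flip.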